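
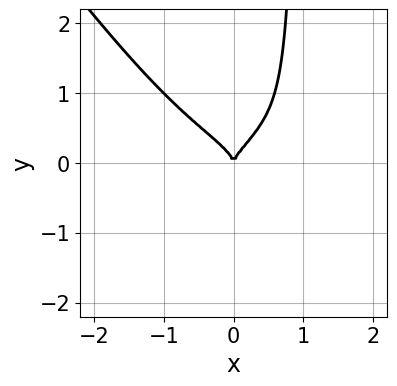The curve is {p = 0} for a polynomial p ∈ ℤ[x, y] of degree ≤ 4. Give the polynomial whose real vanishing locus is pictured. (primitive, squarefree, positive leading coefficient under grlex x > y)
x^3*y - 2*x^2*y^2 - 2*x*y^3 + 2*y^3 - x^2

First, deg p = 4. A generic line meets the curve in up to 4 points.
Then, checking where it meets the axes: it crosses the y-axis at the gridline y = 0; it crosses the x-axis at the gridline x = 0.
Finally, these observations pin down the coefficients.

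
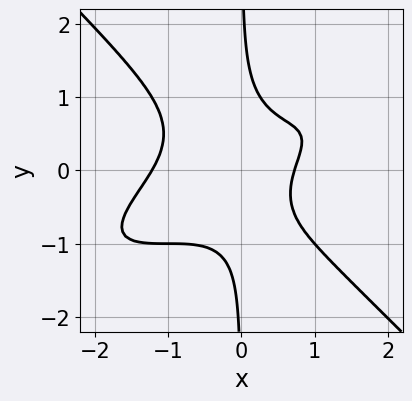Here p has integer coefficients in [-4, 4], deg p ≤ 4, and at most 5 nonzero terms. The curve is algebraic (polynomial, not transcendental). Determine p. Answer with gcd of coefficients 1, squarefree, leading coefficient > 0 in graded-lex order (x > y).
x^4 - 2*x^3*y + 3*x*y^3 + x - 1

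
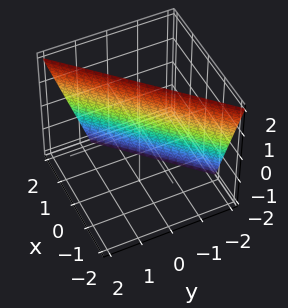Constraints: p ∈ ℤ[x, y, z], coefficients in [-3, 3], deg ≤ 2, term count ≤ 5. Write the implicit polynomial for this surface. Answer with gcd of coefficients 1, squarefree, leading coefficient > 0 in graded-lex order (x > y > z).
First, degree: the surface is flat (a plane), so deg p = 1.
Next, reading off the gridlines: it meets the z-axis at z = 2 (among the integer gridlines).
Finally, solving for integer coefficients yields p as stated.

3*x - 3*y + z - 2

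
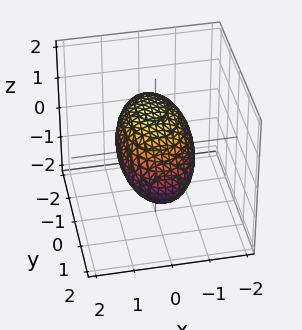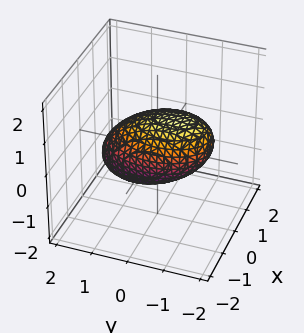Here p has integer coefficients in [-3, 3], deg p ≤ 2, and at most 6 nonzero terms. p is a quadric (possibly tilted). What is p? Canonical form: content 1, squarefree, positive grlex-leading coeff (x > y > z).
First, degree: the shape is more complex than any degree-1 surface, so deg p = 2.
Then, observable constraints: the x-axis gridline crossings are at x ∈ {-1, 1}; the z-axis gridline crossings are at z ∈ {-1, 1}.
Finally, solving for integer coefficients yields p as stated.

2*x^2 + y^2 + y*z + 2*z^2 - 2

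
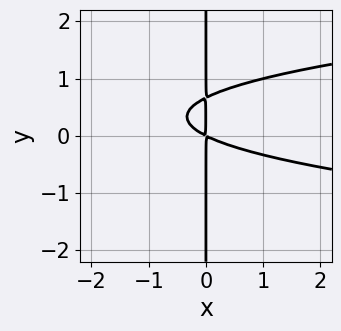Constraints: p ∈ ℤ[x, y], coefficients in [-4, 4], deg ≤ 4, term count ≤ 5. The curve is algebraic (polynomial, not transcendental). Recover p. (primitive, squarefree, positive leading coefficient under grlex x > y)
First, deg p = 3. The shape is more complex than any degree-2 curve.
Next, reading off the gridlines: every point of the y-axis in the box is on the curve.
Finally, the integer polynomial consistent with all of this is the stated p.

3*x*y^2 - x^2 - 2*x*y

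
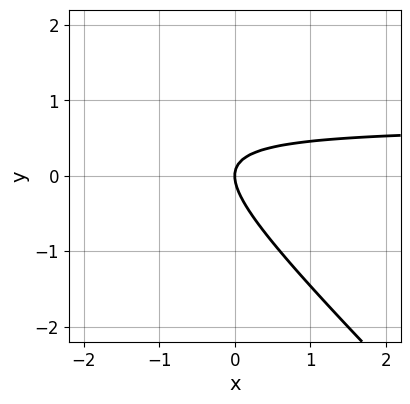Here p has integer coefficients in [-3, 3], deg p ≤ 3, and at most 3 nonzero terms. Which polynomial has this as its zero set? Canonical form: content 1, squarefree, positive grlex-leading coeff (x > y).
3*x*y + 3*y^2 - 2*x

The degree is 2 — the shape is more complex than any degree-1 curve.
Against the integer gridlines: one x-axis crossing is at x = 0; it crosses the y-axis at the gridline y = 0.
Together with the visible shape, these determine p as stated.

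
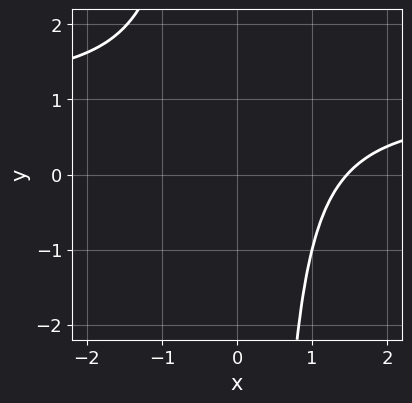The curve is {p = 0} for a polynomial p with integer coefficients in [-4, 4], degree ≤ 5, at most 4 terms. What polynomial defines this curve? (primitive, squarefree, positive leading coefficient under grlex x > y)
(a) The degree is 4 — no degree-3 curve has this shape.
(b) Reading off the gridlines: it misses every integer gridline on the y-axis.
(c) These observations pin down the coefficients.

x^3*y - x^3 + x^2 + 1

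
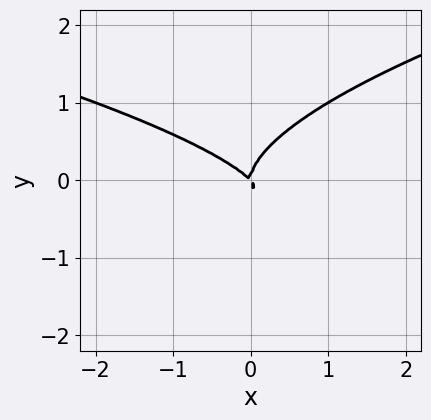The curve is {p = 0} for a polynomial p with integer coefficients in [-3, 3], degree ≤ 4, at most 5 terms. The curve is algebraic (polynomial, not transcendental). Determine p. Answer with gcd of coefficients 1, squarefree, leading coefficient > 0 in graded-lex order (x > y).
2*y^3 - x^2 - x*y

(a) Degree: the shape is more complex than any degree-2 curve, so deg p = 3.
(b) From the axis intercepts and sections: it meets the x-axis at x = 0 (among the integer gridlines); it meets the y-axis at y = 0 (among the integer gridlines).
(c) Fitting integer coefficients to these (and the overall shape) gives p.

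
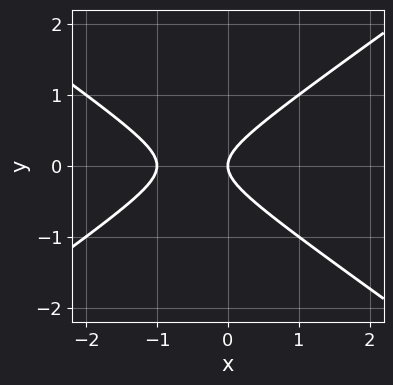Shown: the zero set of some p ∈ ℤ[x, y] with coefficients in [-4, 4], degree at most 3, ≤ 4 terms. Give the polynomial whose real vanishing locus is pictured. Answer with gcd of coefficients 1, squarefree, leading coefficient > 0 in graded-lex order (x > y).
x^2 - 2*y^2 + x

Degree: a generic line meets the curve in up to 2 points, so deg p = 2.
Symmetries: the y ↦ −y reflection is a symmetry, so y appears only in even powers.
Against the integer gridlines: among the integer gridlines, it crosses the x-axis at x ∈ {-1, 0}; one y-axis crossing is at y = 0.
Fitting integer coefficients to these (and the overall shape) gives p.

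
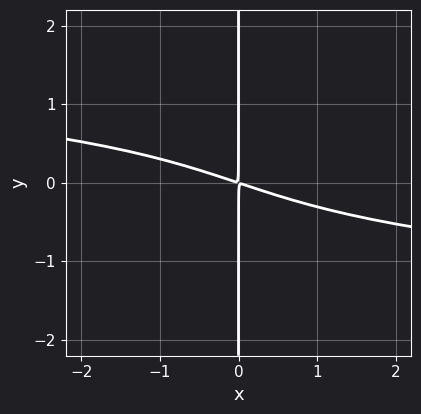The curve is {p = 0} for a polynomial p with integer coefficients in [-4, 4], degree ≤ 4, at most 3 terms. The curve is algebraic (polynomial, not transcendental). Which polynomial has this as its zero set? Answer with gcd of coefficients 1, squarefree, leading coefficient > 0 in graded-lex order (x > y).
3*x*y^3 + x^2 + 3*x*y

First, deg p = 4. A generic line meets the curve in up to 4 points.
Then, observable constraints: the visible y-axis segment lies entirely on the curve.
Finally, matching integer coefficients to the picture gives p.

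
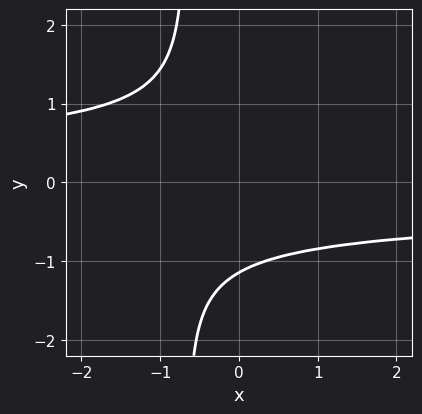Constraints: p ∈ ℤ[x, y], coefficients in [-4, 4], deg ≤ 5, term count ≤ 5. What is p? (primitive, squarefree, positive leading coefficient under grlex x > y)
(a) deg p = 4. A generic line meets the curve in up to 4 points.
(b) Reading off the gridlines: it misses every integer gridline on the x-axis.
(c) Assembling these constraints gives the stated polynomial.

3*x*y^3 + 2*y^3 + 3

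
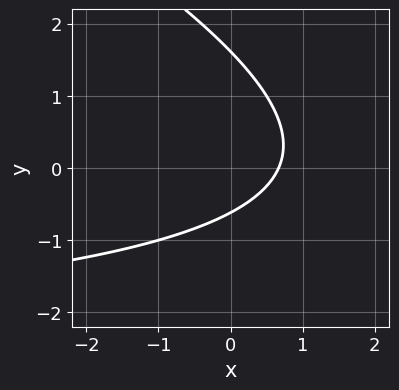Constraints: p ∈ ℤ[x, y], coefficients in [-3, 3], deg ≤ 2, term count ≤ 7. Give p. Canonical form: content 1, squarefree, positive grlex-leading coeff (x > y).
x*y + 2*y^2 + 3*x - 2*y - 2

deg p = 2.
Putting this together gives p.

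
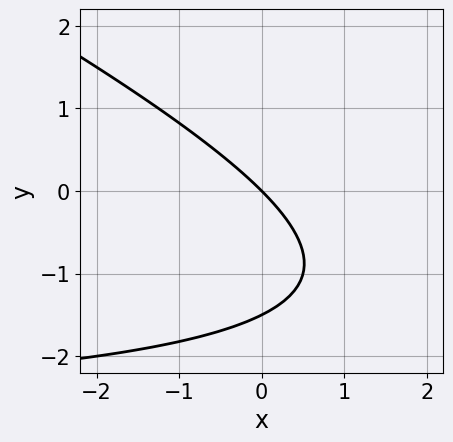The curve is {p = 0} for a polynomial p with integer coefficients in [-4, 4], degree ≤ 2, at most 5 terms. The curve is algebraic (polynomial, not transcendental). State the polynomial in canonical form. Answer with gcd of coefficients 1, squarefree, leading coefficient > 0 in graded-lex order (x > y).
First, degree: no degree-1 curve has this shape, so deg p = 2.
Next, reading off the gridlines: it meets the y-axis at y = 0 (among the integer gridlines); it crosses the x-axis at the gridline x = 0.
Finally, solving for integer coefficients yields p as stated.

x*y + 2*y^2 + 3*x + 3*y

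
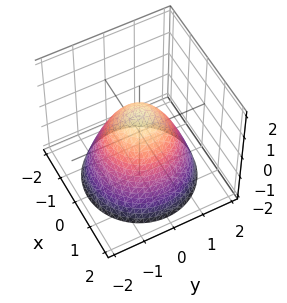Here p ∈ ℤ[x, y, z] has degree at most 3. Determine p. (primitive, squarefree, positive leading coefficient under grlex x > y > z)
(a) deg p = 2.
(b) By symmetry, the z-axis is an axis of rotation, so x and y enter only as x² + y².
(c) From the visible intercepts: the y-axis gridline crossings are at y ∈ {-1, 1}; it crosses the z-axis at the gridline z = 1.
(d) Putting this together gives p.

x^2 + y^2 + z - 1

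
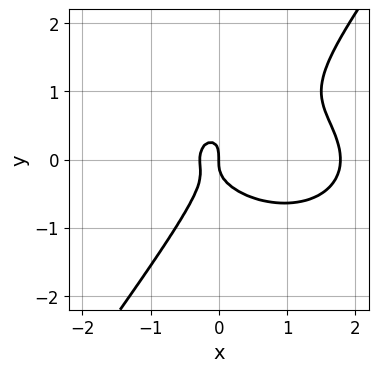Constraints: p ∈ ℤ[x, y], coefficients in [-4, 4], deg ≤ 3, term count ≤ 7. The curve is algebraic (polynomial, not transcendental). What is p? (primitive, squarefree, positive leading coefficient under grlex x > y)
(a) deg p = 3. The shape is more complex than any degree-2 curve.
(b) Checking where it meets the axes: one x-axis crossing is at x = 0; it meets the y-axis at y = 0 (among the integer gridlines).
(c) Putting this together gives p.

2*x^3 + 3*x*y^2 - 3*y^3 - 3*x^2 - x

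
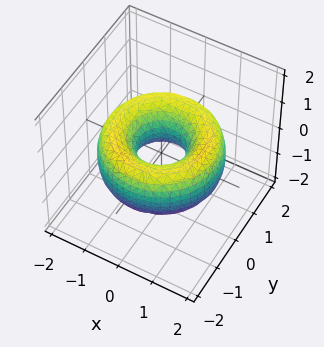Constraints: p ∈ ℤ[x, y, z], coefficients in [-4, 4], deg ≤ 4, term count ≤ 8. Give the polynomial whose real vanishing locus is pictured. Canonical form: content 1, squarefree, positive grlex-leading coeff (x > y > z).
(a) Degree: the shape is more complex than any degree-3 surface, so deg p = 4.
(b) Symmetries: the z-axis is an axis of rotation, so x and y enter only as x² + y².
(c) Against the integer gridlines: it misses every integer gridline on the z-axis; a circular section at z = 0 has radius between 0 and 1.
(d) Matching integer coefficients to the picture gives p.

x^4 + 2*x^2*y^2 + y^4 - 3*x^2 - 3*y^2 + 2*z^2 + 1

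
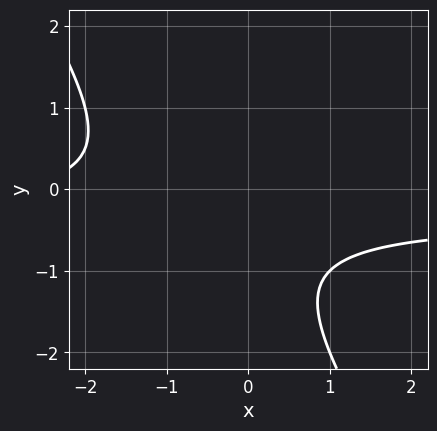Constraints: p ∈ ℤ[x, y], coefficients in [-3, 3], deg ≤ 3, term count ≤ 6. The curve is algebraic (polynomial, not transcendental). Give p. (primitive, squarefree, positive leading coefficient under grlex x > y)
3*x*y + 2*y^2 + x + 3*y + 3

First, degree: no degree-1 curve has this shape, so deg p = 2.
Then, from the axis intercepts and sections: the curve avoids every integer y-axis point in the box; the curve avoids every integer x-axis point in the box.
Finally, assembling these constraints gives the stated polynomial.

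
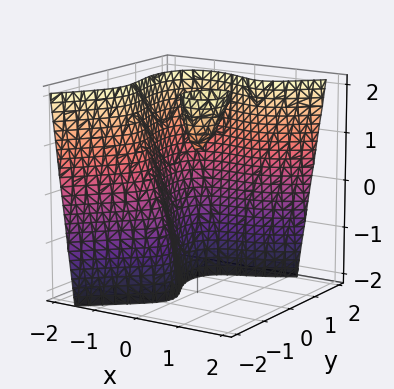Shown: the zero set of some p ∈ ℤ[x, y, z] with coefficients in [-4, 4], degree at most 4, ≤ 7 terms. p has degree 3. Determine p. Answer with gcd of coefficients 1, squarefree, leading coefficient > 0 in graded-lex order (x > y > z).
3*x^3 - 2*y^3 - 2*x*z + 3*y + 2

1. The picture has 2 separate pieces. They look like related sheets of one shape, so recover p as a whole.
2. The degree is 3 — the shape is more complex than any degree-2 surface.
3. Observable constraints: the surface avoids every integer z-axis point in the box.
4. Solving for integer coefficients yields p as stated.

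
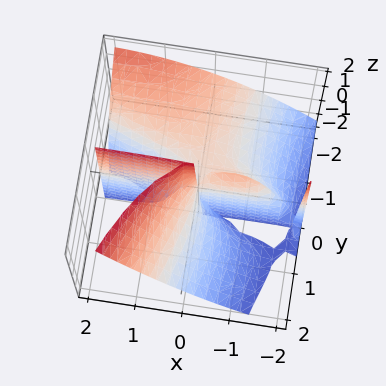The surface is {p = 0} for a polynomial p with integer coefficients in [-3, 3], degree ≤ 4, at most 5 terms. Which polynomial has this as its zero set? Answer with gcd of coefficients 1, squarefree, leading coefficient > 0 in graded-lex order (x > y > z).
1. deg p = 3. No degree-2 surface has this shape.
2. Reading off the gridlines: one y-axis crossing is at y = 0; the visible x-axis segment lies entirely on the surface; the visible z-axis segment lies entirely on the surface.
3. Putting this together gives p.

x^2*y + 3*x*y^2 - y^3 - 3*y^2*z + 2*x*y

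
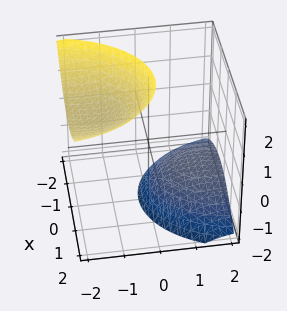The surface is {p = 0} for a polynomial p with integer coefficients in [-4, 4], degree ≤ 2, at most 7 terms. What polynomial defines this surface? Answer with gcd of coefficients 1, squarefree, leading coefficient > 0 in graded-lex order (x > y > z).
1. There are 2 components. Treating them together as one polynomial.
2. The degree is 2 — the shape is more complex than any degree-1 surface.
3. Checking where it meets the axes: the surface avoids every integer y-axis point in the box; the surface avoids every integer x-axis point in the box.
4. Together with the visible shape, these determine p as stated.

2*x^2 + y^2 + 3*y*z - z^2 + 3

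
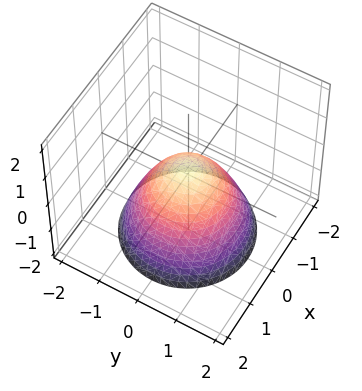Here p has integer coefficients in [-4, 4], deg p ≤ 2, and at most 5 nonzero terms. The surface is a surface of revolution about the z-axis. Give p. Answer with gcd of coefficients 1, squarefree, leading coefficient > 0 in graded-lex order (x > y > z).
1. Degree: no degree-1 surface has this shape, so deg p = 2.
2. Symmetries: every cross-section ⟂ z is a circle, so x, y appear only via x² + y².
3. From the visible intercepts: a circular section at z = 0 has radius between 0 and 1.
4. The integer polynomial consistent with all of this is the stated p.

3*x^2 + 3*y^2 + 3*z - 1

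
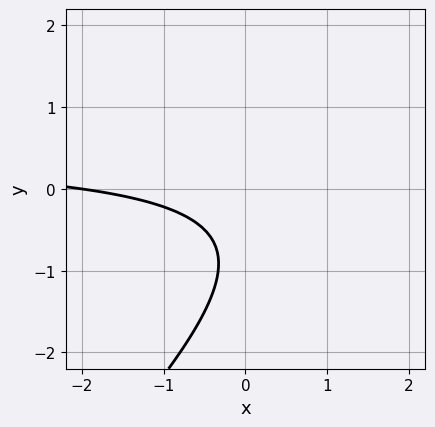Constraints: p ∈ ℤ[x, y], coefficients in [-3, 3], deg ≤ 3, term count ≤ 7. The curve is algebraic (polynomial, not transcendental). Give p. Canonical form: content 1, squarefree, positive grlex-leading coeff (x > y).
2*x*y - 2*y^2 - x - 3*y - 2

The degree is 2 — no degree-1 curve has this shape.
Checking where it meets the axes: it crosses the x-axis at the gridline x = -2; it misses every integer gridline on the y-axis.
Putting this together gives p.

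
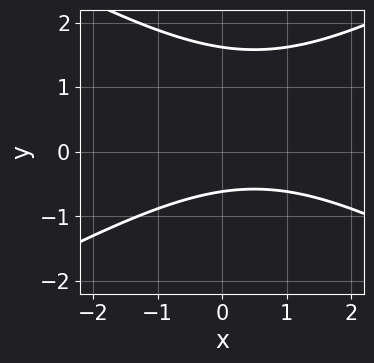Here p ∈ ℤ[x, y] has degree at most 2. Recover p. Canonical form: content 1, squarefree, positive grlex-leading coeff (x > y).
x^2 - 3*y^2 - x + 3*y + 3

1. The degree is 2 — a generic line meets the curve in up to 2 points.
2. Against the integer gridlines: no x-intercept at any integer in the box.
3. The integer polynomial consistent with all of this is the stated p.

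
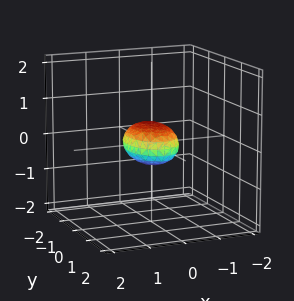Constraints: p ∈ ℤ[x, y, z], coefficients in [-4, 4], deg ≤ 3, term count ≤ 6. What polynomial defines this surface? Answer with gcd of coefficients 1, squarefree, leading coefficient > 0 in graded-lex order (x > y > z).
2*x^2 + y^2 + 3*z^2 - 1

Degree: a closed, bounded, convex surface; a quadric, so deg p = 2.
Symmetries: it's symmetric under z → −z, forcing even powers of z; it's symmetric under y → −y, forcing even powers of y; the x ↦ −x reflection is a symmetry, so x appears only in even powers.
Reading off the gridlines: the y-axis gridline crossings are at y ∈ {-1, 1}.
Together with the visible shape, these determine p as stated.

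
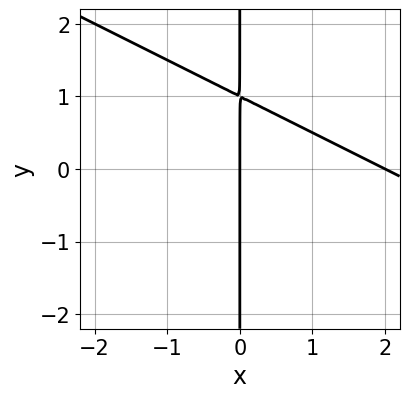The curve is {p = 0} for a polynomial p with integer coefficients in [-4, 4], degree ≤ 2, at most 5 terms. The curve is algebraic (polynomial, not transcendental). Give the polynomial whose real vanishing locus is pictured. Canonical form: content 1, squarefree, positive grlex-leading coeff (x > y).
x^2 + 2*x*y - 2*x

The degree is 2 — the shape is more complex than any degree-1 curve.
Observable constraints: the x-axis gridline crossings are at x ∈ {0, 2}; every point of the y-axis in the box is on the curve.
Fitting integer coefficients to these (and the overall shape) gives p.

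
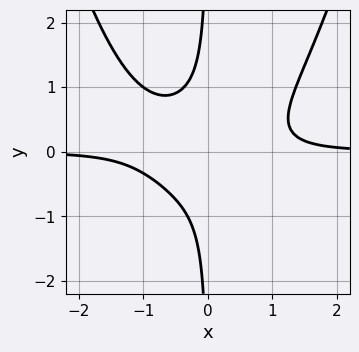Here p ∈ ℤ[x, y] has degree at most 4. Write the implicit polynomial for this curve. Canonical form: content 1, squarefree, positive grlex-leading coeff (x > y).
1. The degree is 4 — a generic line meets the curve in up to 4 points.
2. Reading off the gridlines: it misses every integer gridline on the y-axis; no x-intercept at any integer in the box.
3. Assembling these constraints gives the stated polynomial.

2*x^3*y - 3*x*y^2 - 1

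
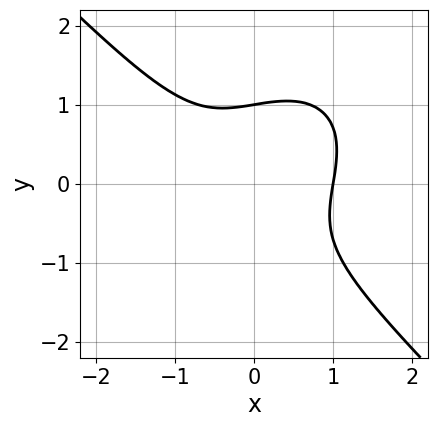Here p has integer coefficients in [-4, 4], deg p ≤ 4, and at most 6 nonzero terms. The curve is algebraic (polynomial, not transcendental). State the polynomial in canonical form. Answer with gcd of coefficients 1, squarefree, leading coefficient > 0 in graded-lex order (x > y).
First, deg p = 3.
Then, from the visible intercepts: it meets the y-axis at y = 1 (among the integer gridlines); it crosses the x-axis at the gridline x = 1.
Finally, solving for integer coefficients yields p as stated.

2*x^3 + 2*y^3 - x*y - 2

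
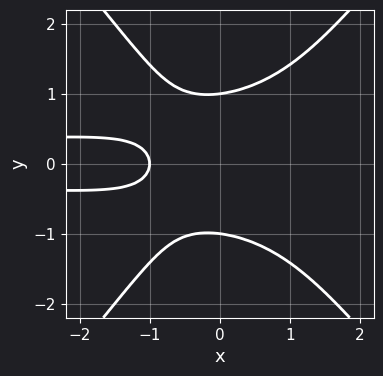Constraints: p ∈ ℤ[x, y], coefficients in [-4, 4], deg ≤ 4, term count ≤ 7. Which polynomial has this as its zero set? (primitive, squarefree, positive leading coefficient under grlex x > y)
3*x^2*y^2 - 2*y^4 - x*y^2 + 2*x + 2

(a) The degree is 4 — the shape is more complex than any degree-3 curve.
(b) Symmetries: the y ↦ −y reflection is a symmetry, so y appears only in even powers.
(c) Reading off the gridlines: one x-axis crossing is at x = -1; among the integer gridlines, it crosses the y-axis at y ∈ {-1, 1}.
(d) Putting this together gives p.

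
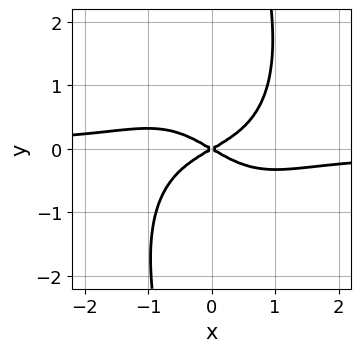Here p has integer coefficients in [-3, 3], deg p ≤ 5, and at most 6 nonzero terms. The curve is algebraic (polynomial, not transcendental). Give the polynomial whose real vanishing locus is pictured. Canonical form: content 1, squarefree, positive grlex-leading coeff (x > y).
2*x^3*y + x*y^3 + x^2 - 3*y^2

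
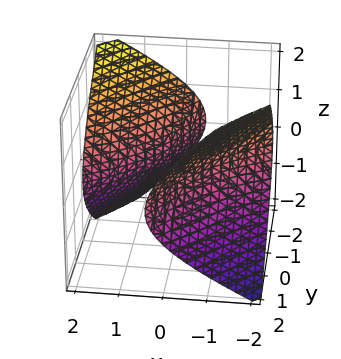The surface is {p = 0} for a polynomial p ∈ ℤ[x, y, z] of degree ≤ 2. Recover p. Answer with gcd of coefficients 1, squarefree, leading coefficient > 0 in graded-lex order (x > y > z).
x^2 - 3*x*y - x*z + y^2 - 3*z^2 - 2

First, I count 2 distinct pieces. Treating them together as one polynomial.
Next, degree: the shape is more complex than any degree-1 surface, so deg p = 2.
Then, against the integer gridlines: no z-intercept at any integer in the box.
Finally, solving for integer coefficients yields p as stated.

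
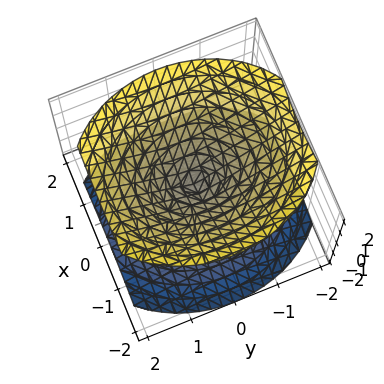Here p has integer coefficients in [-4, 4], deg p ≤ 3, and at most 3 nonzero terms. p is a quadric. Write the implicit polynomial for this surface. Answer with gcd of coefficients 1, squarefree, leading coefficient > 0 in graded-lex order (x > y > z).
(a) I count 2 distinct pieces.
(b) Degree: a double cone through the origin; a quadric, so deg p = 2.
(c) Symmetries: it's symmetric under x → −x, forcing even powers of x; the y ↦ −y reflection is a symmetry, so y appears only in even powers; the z ↦ −z reflection is a symmetry, so z appears only in even powers.
(d) Observable constraints: it crosses the x-axis at the gridline x = 0; it meets the y-axis at y = 0 (among the integer gridlines); it crosses the z-axis at the gridline z = 0.
(e) The integer polynomial consistent with all of this is the stated p.

3*x^2 + 2*y^2 - 3*z^2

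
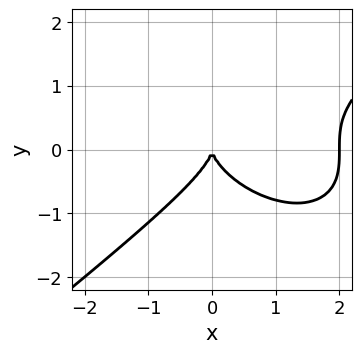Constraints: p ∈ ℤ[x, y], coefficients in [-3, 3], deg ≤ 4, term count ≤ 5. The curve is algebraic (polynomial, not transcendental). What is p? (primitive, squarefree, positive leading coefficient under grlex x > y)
Degree: a generic line meets the curve in up to 3 points, so deg p = 3.
Observable constraints: one y-axis crossing is at y = 0; the x-axis gridline crossings are at x ∈ {0, 2}.
Assembling these constraints gives the stated polynomial.

x^3 - 2*y^3 - 2*x^2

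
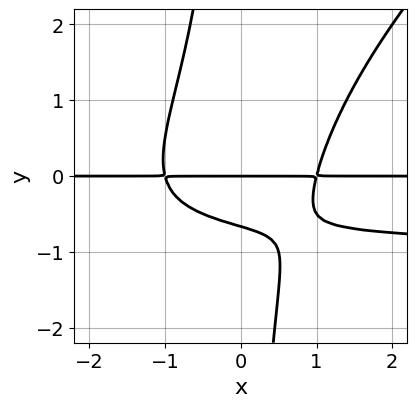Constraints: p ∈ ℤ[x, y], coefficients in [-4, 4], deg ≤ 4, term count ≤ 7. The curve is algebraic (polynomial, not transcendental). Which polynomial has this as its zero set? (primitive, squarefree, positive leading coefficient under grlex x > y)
The degree is 4 — the shape is more complex than any degree-3 curve.
Reading off the gridlines: it crosses the y-axis at the gridline y = 0; the visible x-axis segment lies entirely on the curve.
Solving for integer coefficients yields p as stated.

2*x^2*y^2 - 2*x*y^3 + 2*x^2*y - 3*y^2 - 2*y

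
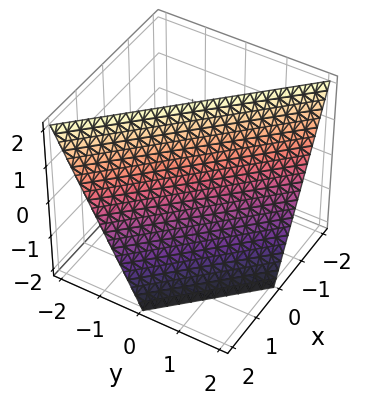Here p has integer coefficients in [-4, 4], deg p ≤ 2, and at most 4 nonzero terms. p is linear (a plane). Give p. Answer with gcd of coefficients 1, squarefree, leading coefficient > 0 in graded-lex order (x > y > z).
2*x + 2*y + z - 2

(a) deg p = 1.
(b) From the visible intercepts: it crosses the z-axis at the gridline z = 2; one x-axis crossing is at x = 1; it meets the y-axis at y = 1 (among the integer gridlines).
(c) Together with the visible shape, these determine p as stated.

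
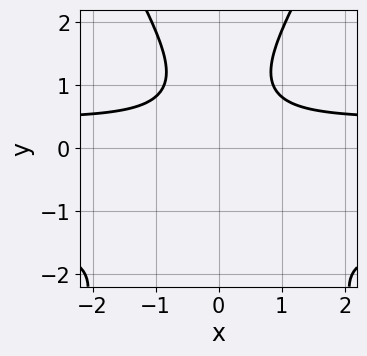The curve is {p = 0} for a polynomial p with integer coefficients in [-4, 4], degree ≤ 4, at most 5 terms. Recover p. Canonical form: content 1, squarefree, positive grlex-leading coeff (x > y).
First, degree: a generic line meets the curve in up to 4 points, so deg p = 4.
Then, symmetries: the x ↦ −x reflection is a symmetry, so x appears only in even powers.
Then, from the visible intercepts: no y-intercept at any integer in the box; no x-intercept at any integer in the box.
Finally, matching integer coefficients to the picture gives p.

3*x^2*y^2 - y^4 + 3*x^2*y - 2*x^2 - 2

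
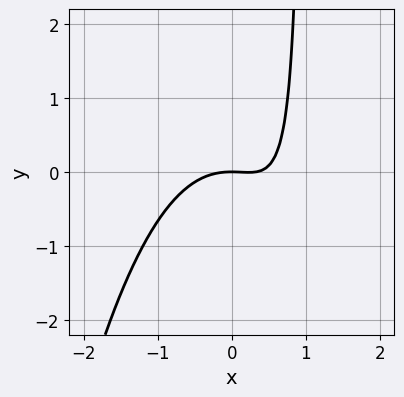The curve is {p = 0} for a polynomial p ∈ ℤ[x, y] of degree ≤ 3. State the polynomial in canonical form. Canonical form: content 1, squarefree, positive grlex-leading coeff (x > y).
1. deg p = 3. The shape is more complex than any degree-2 curve.
2. Reading off the gridlines: it crosses the x-axis at the gridline x = 0; it meets the y-axis at y = 0 (among the integer gridlines).
3. Solving for integer coefficients yields p as stated.

3*x^3 - x^2 + 3*x*y - 3*y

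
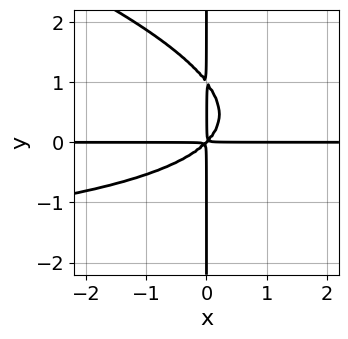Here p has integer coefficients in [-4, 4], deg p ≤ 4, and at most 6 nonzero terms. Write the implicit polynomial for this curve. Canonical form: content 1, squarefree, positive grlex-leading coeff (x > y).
1. deg p = 4.
2. From the axis intercepts and sections: every point of the y-axis in the box is on the curve; every point of the x-axis in the box is on the curve.
3. Matching integer coefficients to the picture gives p.

x^2*y^2 + 3*x*y^3 + 3*x^2*y - 3*x*y^2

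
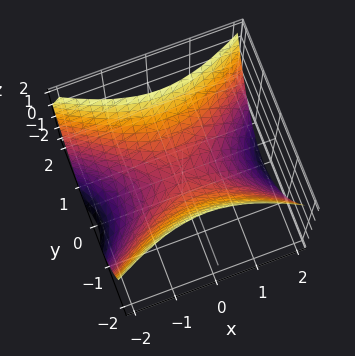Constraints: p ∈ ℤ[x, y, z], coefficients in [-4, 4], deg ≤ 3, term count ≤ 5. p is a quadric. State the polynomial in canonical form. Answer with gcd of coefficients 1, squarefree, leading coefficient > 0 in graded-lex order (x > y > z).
x^2 - 2*y^2 + 2*z

The degree is 2 — a saddle surface; a quadric.
Symmetries: mirror symmetry x ↦ −x ⇒ only even powers of x; mirror symmetry y ↦ −y ⇒ only even powers of y.
From the visible intercepts: one x-axis crossing is at x = 0; one z-axis crossing is at z = 0; one y-axis crossing is at y = 0.
Fitting integer coefficients to these (and the overall shape) gives p.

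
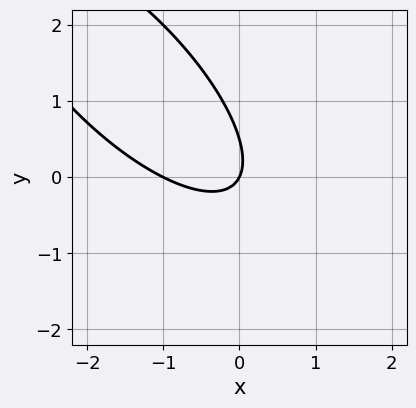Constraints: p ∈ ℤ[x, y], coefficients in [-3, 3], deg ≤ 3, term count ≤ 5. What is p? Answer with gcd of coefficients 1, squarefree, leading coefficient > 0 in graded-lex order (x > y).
Degree: no degree-1 curve has this shape, so deg p = 2.
From the visible intercepts: the x-axis gridline crossings are at x ∈ {-1, 0}; it crosses the y-axis at the gridline y = 0.
Solving for integer coefficients yields p as stated.

2*x^2 + 3*x*y + 2*y^2 + 2*x - y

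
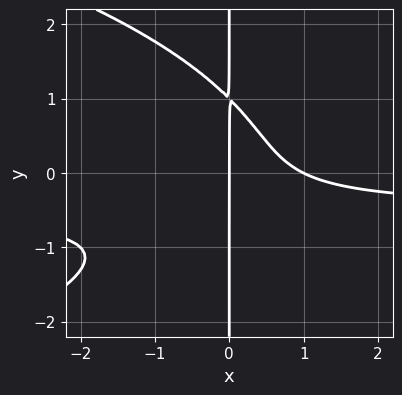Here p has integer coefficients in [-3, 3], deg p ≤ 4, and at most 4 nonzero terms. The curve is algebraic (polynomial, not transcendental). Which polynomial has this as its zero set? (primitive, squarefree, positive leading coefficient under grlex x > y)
deg p = 4. A generic line meets the curve in up to 4 points.
Checking where it meets the axes: among the integer gridlines, it crosses the x-axis at x ∈ {0, 1}; the visible y-axis segment lies entirely on the curve.
Fitting integer coefficients to these (and the overall shape) gives p.

x*y^3 + 2*x^2*y + x^2 - x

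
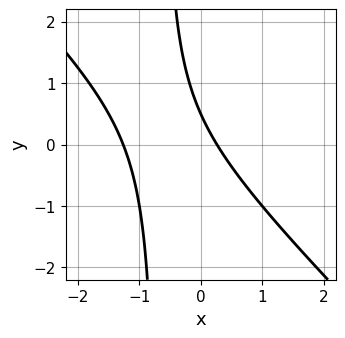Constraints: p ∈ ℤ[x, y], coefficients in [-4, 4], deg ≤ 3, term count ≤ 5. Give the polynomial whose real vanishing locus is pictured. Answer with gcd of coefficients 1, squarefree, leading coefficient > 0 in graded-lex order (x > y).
3*x^2 + 3*x*y + 3*x + 2*y - 1

1. The degree is 2 — the shape is more complex than any degree-1 curve.
2. Matching integer coefficients to the picture gives p.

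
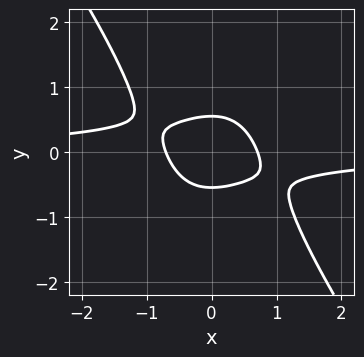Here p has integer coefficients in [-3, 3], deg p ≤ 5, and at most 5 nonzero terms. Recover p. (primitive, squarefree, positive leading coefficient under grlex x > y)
First, deg p = 4.
Finally, the integer polynomial consistent with all of this is the stated p.

3*x^3*y + y^4 + 2*x^2 + 3*y^2 - 1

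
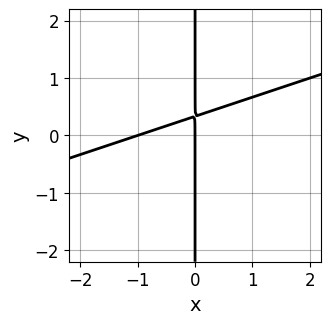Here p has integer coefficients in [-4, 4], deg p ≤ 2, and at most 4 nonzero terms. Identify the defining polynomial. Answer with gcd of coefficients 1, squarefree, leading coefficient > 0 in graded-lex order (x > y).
x^2 - 3*x*y + x

deg p = 2.
Reading off the gridlines: the visible y-axis segment lies entirely on the curve; the x-axis gridline crossings are at x ∈ {-1, 0}.
Assembling these constraints gives the stated polynomial.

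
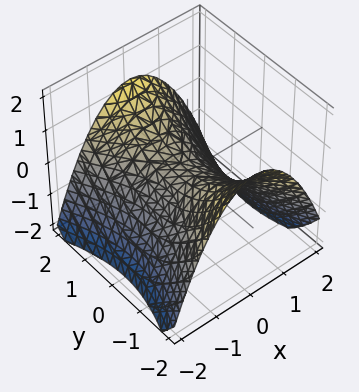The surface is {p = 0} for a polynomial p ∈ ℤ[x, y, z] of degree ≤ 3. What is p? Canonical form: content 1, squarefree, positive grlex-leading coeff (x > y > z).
The degree is 2 — a saddle surface; a quadric.
Symmetries: mirror symmetry y ↦ −y ⇒ only even powers of y; the x ↦ −x reflection is a symmetry, so x appears only in even powers.
Observable constraints: one x-axis crossing is at x = 0; it meets the y-axis at y = 0 (among the integer gridlines); it meets the z-axis at z = 0 (among the integer gridlines).
Matching integer coefficients to the picture gives p.

2*x^2 - y^2 + 3*z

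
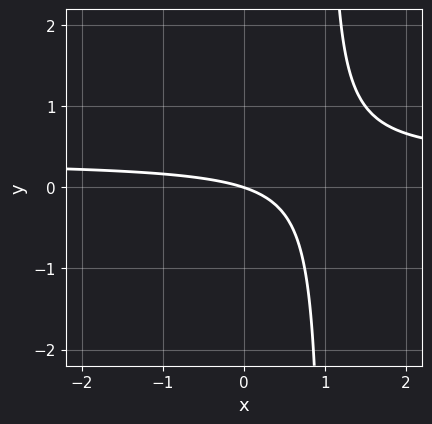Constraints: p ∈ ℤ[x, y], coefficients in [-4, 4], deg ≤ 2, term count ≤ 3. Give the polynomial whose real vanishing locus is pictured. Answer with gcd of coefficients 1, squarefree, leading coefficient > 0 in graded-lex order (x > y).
(a) deg p = 2. No degree-1 curve has this shape.
(b) Reading off the gridlines: it meets the y-axis at y = 0 (among the integer gridlines); it crosses the x-axis at the gridline x = 0.
(c) Fitting integer coefficients to these (and the overall shape) gives p.

3*x*y - x - 3*y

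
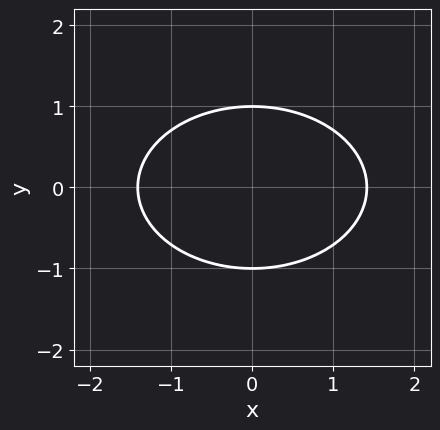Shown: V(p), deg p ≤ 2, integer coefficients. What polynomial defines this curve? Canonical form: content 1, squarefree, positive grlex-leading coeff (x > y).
x^2 + 2*y^2 - 2

First, deg p = 2. No degree-1 curve has this shape.
Next, symmetries: mirror symmetry x ↦ −x ⇒ only even powers of x; mirror symmetry y ↦ −y ⇒ only even powers of y.
Then, from the visible intercepts: the y-axis gridline crossings are at y ∈ {-1, 1}.
Finally, fitting integer coefficients to these (and the overall shape) gives p.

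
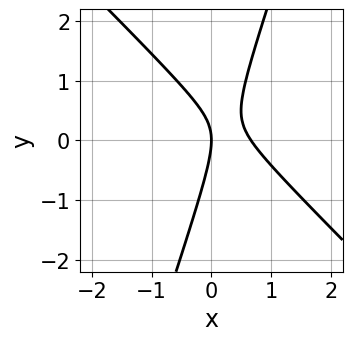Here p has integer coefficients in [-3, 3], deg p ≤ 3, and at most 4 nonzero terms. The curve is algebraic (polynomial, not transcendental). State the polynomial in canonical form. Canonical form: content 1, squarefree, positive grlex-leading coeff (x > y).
3*x^2 + 2*x*y - y^2 - 2*x

The degree is 2 — no degree-1 curve has this shape.
From the axis intercepts and sections: it meets the x-axis at x = 0 (among the integer gridlines); it meets the y-axis at y = 0 (among the integer gridlines).
Putting this together gives p.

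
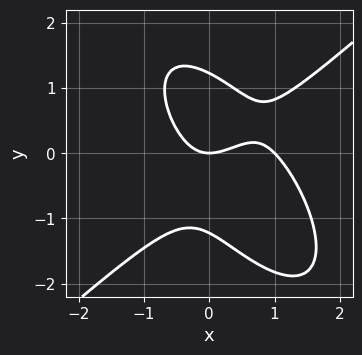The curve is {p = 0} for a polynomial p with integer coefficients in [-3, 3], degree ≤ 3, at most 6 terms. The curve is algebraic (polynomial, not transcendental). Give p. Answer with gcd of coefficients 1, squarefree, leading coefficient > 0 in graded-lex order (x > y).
Degree: the shape is more complex than any degree-2 curve, so deg p = 3.
Against the integer gridlines: among the integer gridlines, it crosses the x-axis at x ∈ {0, 1}; one y-axis crossing is at y = 0.
Together with the visible shape, these determine p as stated.

3*x^3 - 2*x*y^2 - 2*y^3 - 3*x^2 + 3*y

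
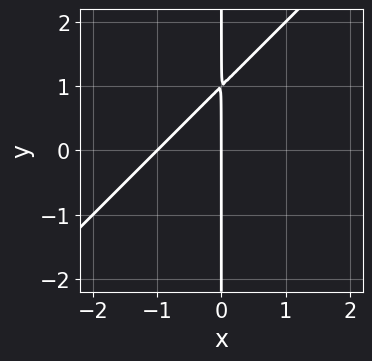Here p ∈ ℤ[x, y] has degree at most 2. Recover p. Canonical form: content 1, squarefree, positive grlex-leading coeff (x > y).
(a) Degree: no degree-1 curve has this shape, so deg p = 2.
(b) From the visible intercepts: among the integer gridlines, it crosses the x-axis at x ∈ {-1, 0}; the visible y-axis segment lies entirely on the curve.
(c) Fitting integer coefficients to these (and the overall shape) gives p.

x^2 - x*y + x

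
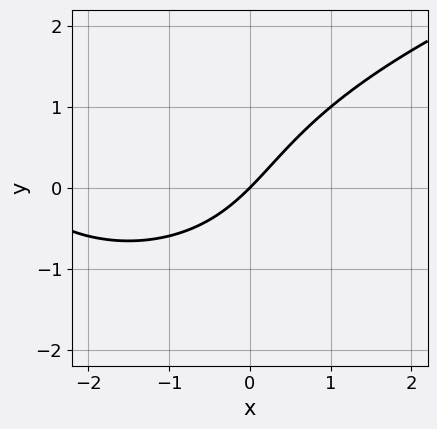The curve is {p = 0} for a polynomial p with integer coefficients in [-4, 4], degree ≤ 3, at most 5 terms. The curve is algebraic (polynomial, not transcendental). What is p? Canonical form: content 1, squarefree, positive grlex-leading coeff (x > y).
y^3 - x^2 - 3*x + 3*y

First, deg p = 3. A generic line meets the curve in up to 3 points.
Next, reading off the gridlines: one y-axis crossing is at y = 0; it crosses the x-axis at the gridline x = 0.
Finally, together with the visible shape, these determine p as stated.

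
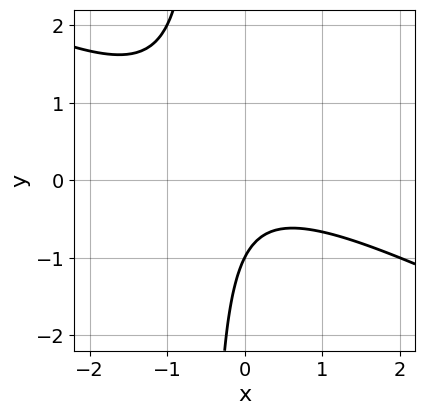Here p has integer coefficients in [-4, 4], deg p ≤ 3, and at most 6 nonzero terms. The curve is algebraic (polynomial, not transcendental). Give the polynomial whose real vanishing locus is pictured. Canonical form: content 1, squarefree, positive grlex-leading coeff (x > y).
x^2 + 2*x*y + y + 1

First, the degree is 2 — no degree-1 curve has this shape.
Next, from the visible intercepts: it meets the y-axis at y = -1 (among the integer gridlines); it misses every integer gridline on the x-axis.
Finally, together with the visible shape, these determine p as stated.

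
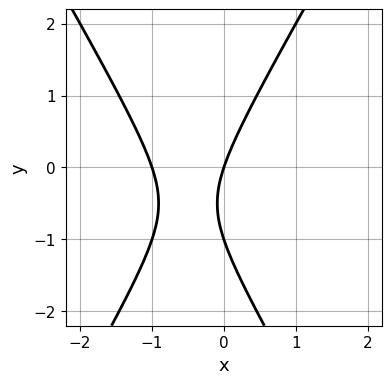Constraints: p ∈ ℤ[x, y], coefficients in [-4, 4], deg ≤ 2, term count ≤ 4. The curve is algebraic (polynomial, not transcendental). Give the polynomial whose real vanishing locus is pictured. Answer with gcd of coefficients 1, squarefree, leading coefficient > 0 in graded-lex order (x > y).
3*x^2 - y^2 + 3*x - y

First, degree: no degree-1 curve has this shape, so deg p = 2.
Then, observable constraints: the y-axis gridline crossings are at y ∈ {-1, 0}; the x-axis gridline crossings are at x ∈ {-1, 0}.
Finally, putting this together gives p.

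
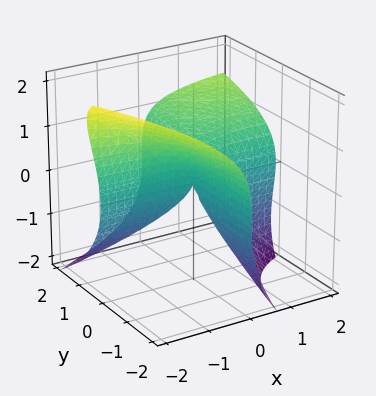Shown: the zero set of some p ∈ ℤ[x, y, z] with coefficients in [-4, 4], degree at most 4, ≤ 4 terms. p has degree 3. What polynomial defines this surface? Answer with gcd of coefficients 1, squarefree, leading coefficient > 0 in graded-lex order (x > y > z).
x*y*z + x*z^2 + z^3 - 3*x*y

(a) The degree is 3 — the shape is more complex than any degree-2 surface.
(b) Reading off the gridlines: the visible y-axis segment lies entirely on the surface; the visible x-axis segment lies entirely on the surface; it meets the z-axis at z = 0 (among the integer gridlines).
(c) These observations pin down the coefficients.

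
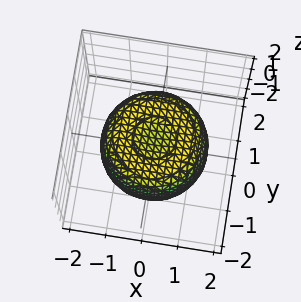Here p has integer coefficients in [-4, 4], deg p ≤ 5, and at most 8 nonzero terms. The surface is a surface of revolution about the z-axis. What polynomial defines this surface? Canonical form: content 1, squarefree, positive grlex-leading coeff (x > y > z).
2*x^4 + 4*x^2*y^2 + 2*y^4 - 3*x^2 - 3*y^2 + 3*z^2 - 2

(a) Degree: the shape is more complex than any degree-3 surface, so deg p = 4.
(b) Symmetries: rotational symmetry about the z-axis ⇒ p depends on x, y only through x² + y².
(c) From the axis intercepts and sections: a circular section at z = -1 has radius between 0 and 1.
(d) These observations pin down the coefficients.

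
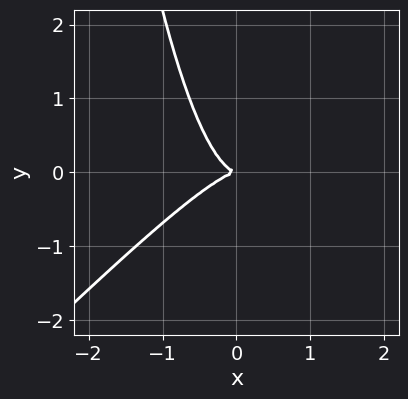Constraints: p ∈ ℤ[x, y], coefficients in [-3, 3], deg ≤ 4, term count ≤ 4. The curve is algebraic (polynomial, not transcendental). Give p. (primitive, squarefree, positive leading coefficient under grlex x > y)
3*x^3 - 3*x^2*y + 2*y^2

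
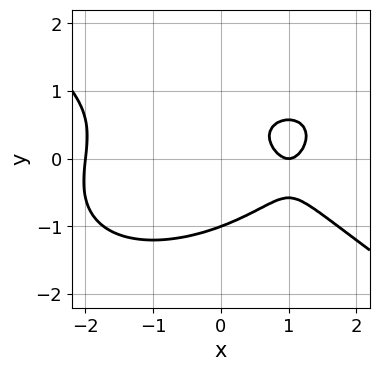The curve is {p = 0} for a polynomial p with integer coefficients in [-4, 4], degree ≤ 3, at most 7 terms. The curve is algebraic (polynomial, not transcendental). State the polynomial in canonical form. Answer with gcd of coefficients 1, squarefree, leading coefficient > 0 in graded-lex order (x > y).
1. Degree: no degree-2 curve has this shape, so deg p = 3.
2. Against the integer gridlines: it crosses the y-axis at the gridline y = -1; among the integer gridlines, it crosses the x-axis at x ∈ {-2, 1}.
3. The integer polynomial consistent with all of this is the stated p.

x^3 + 3*y^3 - 3*x - y + 2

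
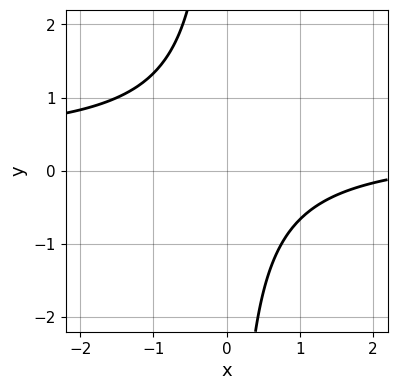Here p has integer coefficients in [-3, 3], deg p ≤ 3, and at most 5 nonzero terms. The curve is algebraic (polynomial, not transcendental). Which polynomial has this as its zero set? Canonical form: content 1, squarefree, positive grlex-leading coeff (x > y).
1. Degree: the shape is more complex than any degree-1 curve, so deg p = 2.
2. From the visible intercepts: no x-intercept at any integer in the box; the curve avoids every integer y-axis point in the box.
3. Together with the visible shape, these determine p as stated.

3*x*y - x + 3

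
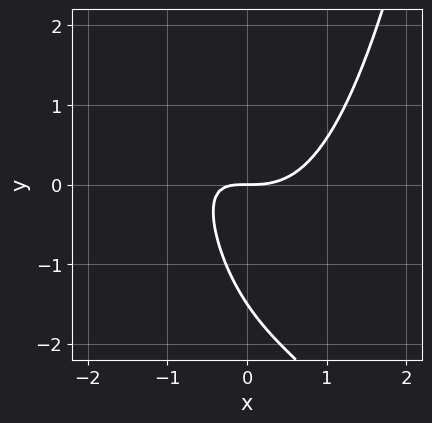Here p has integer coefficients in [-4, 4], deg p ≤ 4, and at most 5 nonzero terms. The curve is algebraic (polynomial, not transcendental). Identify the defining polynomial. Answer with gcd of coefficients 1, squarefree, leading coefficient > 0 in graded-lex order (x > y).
3*x^3 + 2*x^2*y - 3*x*y - 2*y^2 - 3*y

(a) deg p = 3.
(b) Against the integer gridlines: it meets the y-axis at y = 0 (among the integer gridlines); it crosses the x-axis at the gridline x = 0.
(c) The integer polynomial consistent with all of this is the stated p.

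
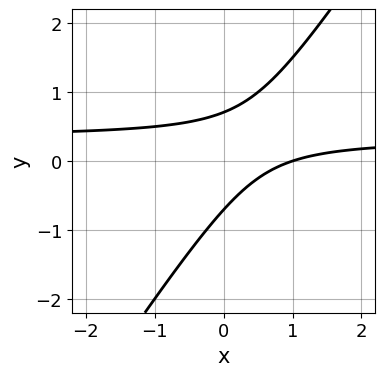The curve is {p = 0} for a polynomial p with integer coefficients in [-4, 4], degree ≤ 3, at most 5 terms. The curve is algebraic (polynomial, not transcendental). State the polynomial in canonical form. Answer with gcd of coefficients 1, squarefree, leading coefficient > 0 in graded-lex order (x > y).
3*x*y - 2*y^2 - x + 1

The degree is 2 — the shape is more complex than any degree-1 curve.
From the axis intercepts and sections: one x-axis crossing is at x = 1.
These observations pin down the coefficients.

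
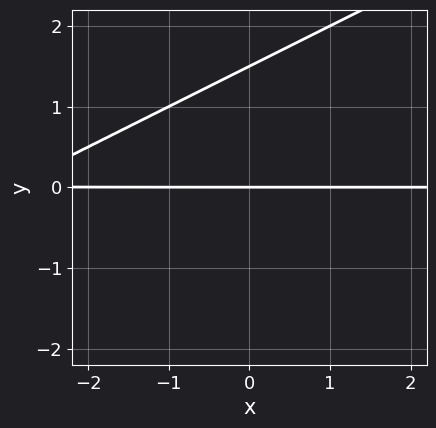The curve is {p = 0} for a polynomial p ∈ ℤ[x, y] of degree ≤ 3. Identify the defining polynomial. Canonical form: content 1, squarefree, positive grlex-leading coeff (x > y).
(a) deg p = 2. The shape is more complex than any degree-1 curve.
(b) Reading off the gridlines: every point of the x-axis in the box is on the curve; it crosses the y-axis at the gridline y = 0.
(c) These observations pin down the coefficients.

x*y - 2*y^2 + 3*y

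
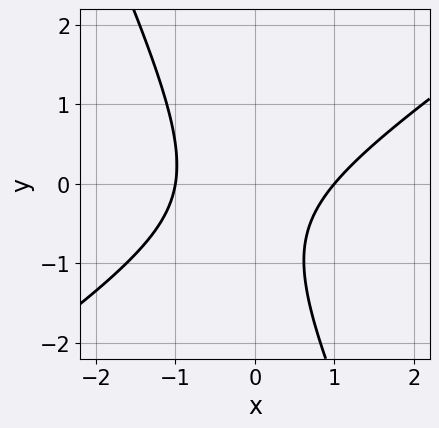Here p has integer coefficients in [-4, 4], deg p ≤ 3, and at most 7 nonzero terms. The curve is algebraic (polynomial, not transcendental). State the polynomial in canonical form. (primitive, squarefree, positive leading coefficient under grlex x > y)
3*x^2 - 3*x*y - 2*y^2 - 2*y - 3

The degree is 2 — no degree-1 curve has this shape.
Checking where it meets the axes: the curve avoids every integer y-axis point in the box; among the integer gridlines, it crosses the x-axis at x ∈ {-1, 1}.
Fitting integer coefficients to these (and the overall shape) gives p.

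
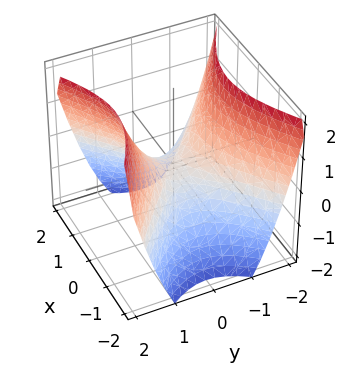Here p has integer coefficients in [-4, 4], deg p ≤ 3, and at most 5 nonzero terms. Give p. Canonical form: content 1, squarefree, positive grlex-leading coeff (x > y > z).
Degree: a saddle surface; a quadric, so deg p = 2.
Symmetries: mirror symmetry x ↦ −x ⇒ only even powers of x; it's symmetric under y → −y, forcing even powers of y.
Reading off the gridlines: it meets the x-axis at x = 0 (among the integer gridlines); it crosses the z-axis at the gridline z = 0; it crosses the y-axis at the gridline y = 0.
The integer polynomial consistent with all of this is the stated p.

2*x^2 - 3*y^2 + 3*z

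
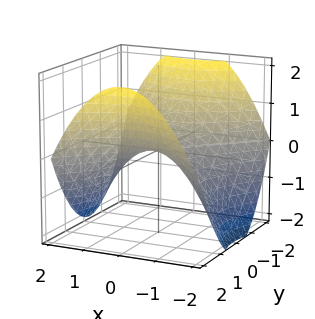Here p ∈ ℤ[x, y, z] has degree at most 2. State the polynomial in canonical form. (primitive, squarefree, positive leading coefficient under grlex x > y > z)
(a) Degree: a hyperbolic paraboloid; a quadric, so deg p = 2.
(b) Symmetries: it's symmetric under y → −y, forcing even powers of y; mirror symmetry x ↦ −x ⇒ only even powers of x.
(c) Against the integer gridlines: it crosses the y-axis at the gridline y = 0; it meets the z-axis at z = 0 (among the integer gridlines); it meets the x-axis at x = 0 (among the integer gridlines).
(d) These observations pin down the coefficients.

x^2 - y^2 + 2*z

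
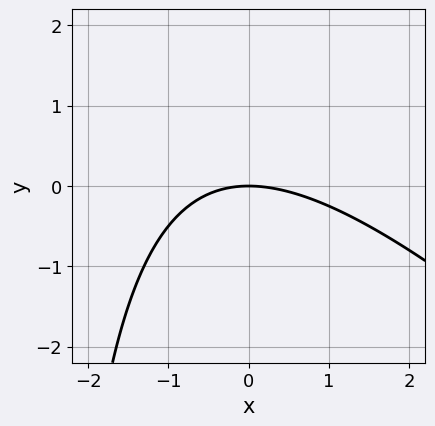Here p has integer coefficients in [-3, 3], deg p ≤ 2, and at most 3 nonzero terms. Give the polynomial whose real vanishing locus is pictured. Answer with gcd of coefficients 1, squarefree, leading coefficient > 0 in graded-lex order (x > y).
The degree is 2 — a generic line meets the curve in up to 2 points.
Against the integer gridlines: one x-axis crossing is at x = 0; it crosses the y-axis at the gridline y = 0.
Together with the visible shape, these determine p as stated.

x^2 + x*y + 3*y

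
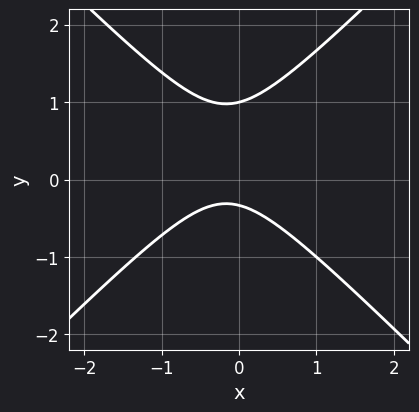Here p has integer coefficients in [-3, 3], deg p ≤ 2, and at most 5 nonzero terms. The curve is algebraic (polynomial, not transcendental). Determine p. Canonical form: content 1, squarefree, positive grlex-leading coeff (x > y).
3*x^2 - 3*y^2 + x + 2*y + 1

1. deg p = 2. No degree-1 curve has this shape.
2. Reading off the gridlines: it meets the y-axis at y = 1 (among the integer gridlines); it misses every integer gridline on the x-axis.
3. Putting this together gives p.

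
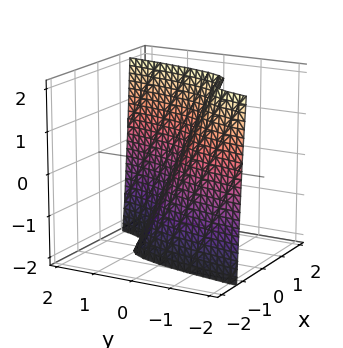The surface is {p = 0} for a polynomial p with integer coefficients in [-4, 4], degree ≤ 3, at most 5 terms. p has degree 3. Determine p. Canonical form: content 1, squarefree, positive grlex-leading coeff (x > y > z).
First, deg p = 3. A generic line meets the surface in up to 3 points.
Then, from the axis intercepts and sections: it meets the z-axis at z = 0 (among the integer gridlines); it crosses the x-axis at the gridline x = 0; it crosses the y-axis at the gridline y = 0.
Finally, these observations pin down the coefficients.

3*x^3 - 2*y - z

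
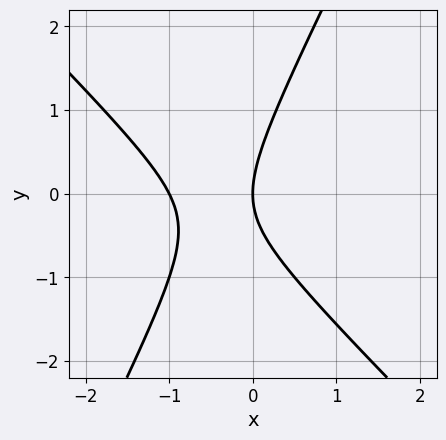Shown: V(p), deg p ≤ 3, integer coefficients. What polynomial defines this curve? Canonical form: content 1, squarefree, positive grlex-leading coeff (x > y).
2*x^2 + x*y - y^2 + 2*x

First, deg p = 2. The shape is more complex than any degree-1 curve.
Next, reading off the gridlines: among the integer gridlines, it crosses the x-axis at x ∈ {-1, 0}; it crosses the y-axis at the gridline y = 0.
Finally, the integer polynomial consistent with all of this is the stated p.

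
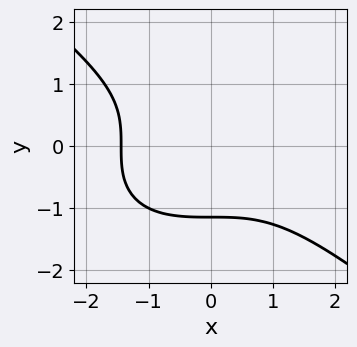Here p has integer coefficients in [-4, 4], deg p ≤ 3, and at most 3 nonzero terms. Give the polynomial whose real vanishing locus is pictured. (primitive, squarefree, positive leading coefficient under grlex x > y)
x^3 + 2*y^3 + 3

1. deg p = 3. No degree-2 curve has this shape.
2. The integer polynomial consistent with all of this is the stated p.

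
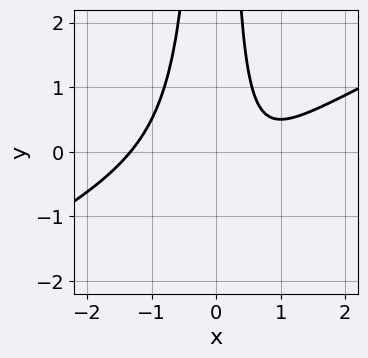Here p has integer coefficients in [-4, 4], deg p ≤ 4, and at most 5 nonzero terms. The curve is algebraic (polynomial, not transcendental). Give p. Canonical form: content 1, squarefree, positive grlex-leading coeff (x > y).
x^3 - 2*x^2*y - x + 1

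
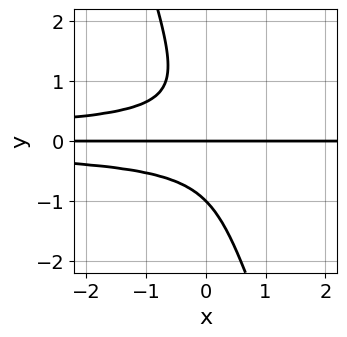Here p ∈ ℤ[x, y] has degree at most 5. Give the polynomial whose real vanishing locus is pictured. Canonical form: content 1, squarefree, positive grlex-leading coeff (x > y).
1. deg p = 4. A generic line meets the curve in up to 4 points.
2. Reading off the gridlines: among the integer gridlines, it crosses the y-axis at y ∈ {-1, 0}; the visible x-axis segment lies entirely on the curve.
3. Assembling these constraints gives the stated polynomial.

3*x*y^3 + y^4 + y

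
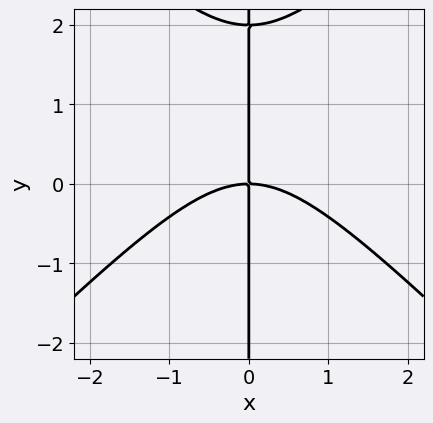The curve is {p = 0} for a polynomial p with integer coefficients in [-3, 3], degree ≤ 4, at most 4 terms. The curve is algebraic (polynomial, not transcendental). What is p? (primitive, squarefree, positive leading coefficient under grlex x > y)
x^3 - x*y^2 + 2*x*y

Degree: no degree-2 curve has this shape, so deg p = 3.
Checking where it meets the axes: one x-axis crossing is at x = 0; every point of the y-axis in the box is on the curve.
Matching integer coefficients to the picture gives p.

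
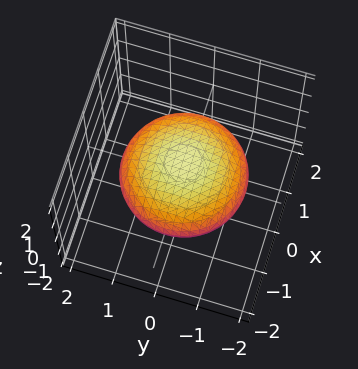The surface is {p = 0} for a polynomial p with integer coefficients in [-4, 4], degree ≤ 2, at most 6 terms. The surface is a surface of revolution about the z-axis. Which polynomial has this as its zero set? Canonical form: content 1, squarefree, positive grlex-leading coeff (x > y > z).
First, the degree is 2 — a generic line meets the surface in up to 2 points.
Then, symmetry: the surface is invariant under rotation about z: p = q(x² + y², z).
Then, checking where it meets the axes: a circular section at z = 0 has radius between 1 and 2.
Finally, putting this together gives p.

x^2 + y^2 + 3*z^2 - 2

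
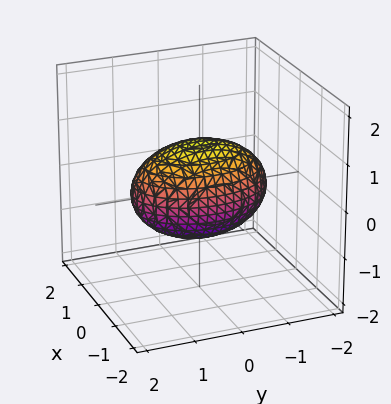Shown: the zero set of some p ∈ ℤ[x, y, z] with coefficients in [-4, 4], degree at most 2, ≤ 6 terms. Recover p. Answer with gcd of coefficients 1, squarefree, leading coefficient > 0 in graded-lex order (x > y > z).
The degree is 2 — a closed, bounded, convex surface; a quadric.
Symmetries: it's symmetric under x → −x, forcing even powers of x; mirror symmetry z ↦ −z ⇒ only even powers of z; it's symmetric under y → −y, forcing even powers of y.
From the visible intercepts: the x-axis gridline crossings are at x ∈ {-1, 1}; among the integer gridlines, it crosses the z-axis at z ∈ {-1, 1}.
The integer polynomial consistent with all of this is the stated p.

2*x^2 + y^2 + 2*z^2 - 2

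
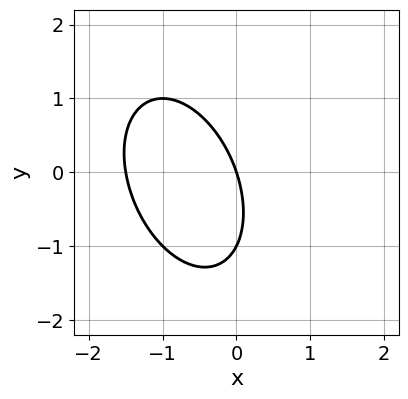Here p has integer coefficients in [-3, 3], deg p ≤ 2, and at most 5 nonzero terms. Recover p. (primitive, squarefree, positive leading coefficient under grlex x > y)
(a) deg p = 2.
(b) From the visible intercepts: it meets the x-axis at x = 0 (among the integer gridlines); the y-axis gridline crossings are at y ∈ {-1, 0}.
(c) Solving for integer coefficients yields p as stated.

2*x^2 + x*y + y^2 + 3*x + y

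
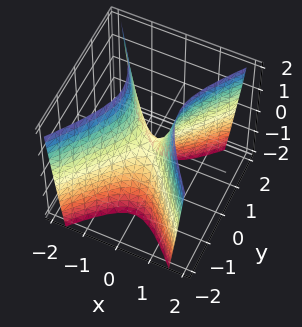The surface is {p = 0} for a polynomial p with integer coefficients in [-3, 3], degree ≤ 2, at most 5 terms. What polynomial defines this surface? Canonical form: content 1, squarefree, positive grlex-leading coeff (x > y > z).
3*x^2 - 2*y^2 - z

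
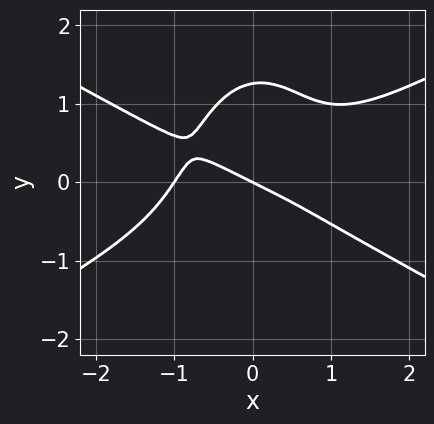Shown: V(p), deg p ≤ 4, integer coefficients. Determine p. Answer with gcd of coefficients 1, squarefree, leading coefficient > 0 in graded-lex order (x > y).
x^4 - 3*x^2*y^2 - y^4 + x + 2*y

1. The degree is 4 — a generic line meets the curve in up to 4 points.
2. Observable constraints: the x-axis gridline crossings are at x ∈ {-1, 0}; one y-axis crossing is at y = 0.
3. Together with the visible shape, these determine p as stated.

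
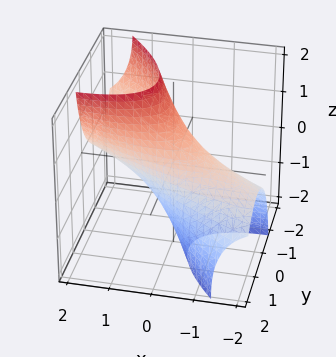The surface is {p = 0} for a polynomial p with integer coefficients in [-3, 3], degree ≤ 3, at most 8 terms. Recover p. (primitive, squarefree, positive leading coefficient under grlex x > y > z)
x^2 + 3*x*y - 3*x*z + 3*y^2 + z^2 - 2

Degree: the shape is more complex than any degree-1 surface, so deg p = 2.
Solving for integer coefficients yields p as stated.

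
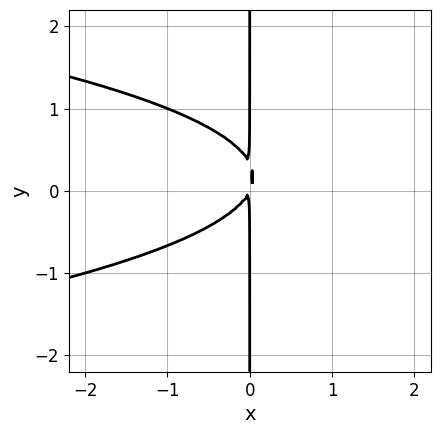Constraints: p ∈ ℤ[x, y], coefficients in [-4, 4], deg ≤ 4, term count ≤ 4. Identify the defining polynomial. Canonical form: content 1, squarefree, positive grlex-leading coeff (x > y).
3*x*y^2 + 2*x^2 - x*y

(a) The degree is 3 — no degree-2 curve has this shape.
(b) Observable constraints: every point of the y-axis in the box is on the curve.
(c) These observations pin down the coefficients.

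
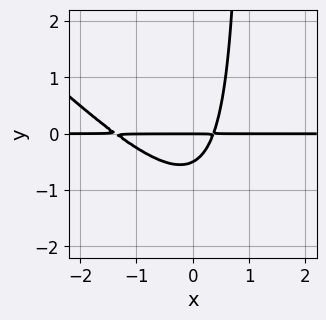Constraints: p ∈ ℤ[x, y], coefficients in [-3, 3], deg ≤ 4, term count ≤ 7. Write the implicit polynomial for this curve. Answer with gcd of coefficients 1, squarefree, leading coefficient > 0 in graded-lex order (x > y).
2*x^2*y + 2*x*y^2 + 2*x*y - 2*y^2 - y

First, degree: no degree-2 curve has this shape, so deg p = 3.
Next, checking where it meets the axes: every point of the x-axis in the box is on the curve; one y-axis crossing is at y = 0.
Finally, together with the visible shape, these determine p as stated.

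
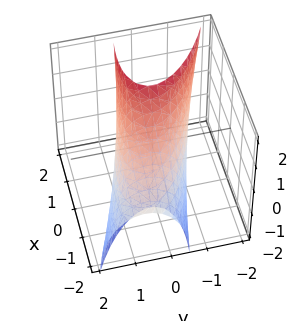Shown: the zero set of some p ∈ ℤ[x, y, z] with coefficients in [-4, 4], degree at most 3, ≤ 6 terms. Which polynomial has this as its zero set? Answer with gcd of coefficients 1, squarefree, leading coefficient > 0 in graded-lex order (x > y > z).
(a) deg p = 2. No degree-1 surface has this shape.
(b) From the axis intercepts and sections: the y-axis gridline crossings are at y ∈ {-1, 1}.
(c) These observations pin down the coefficients.

x^2 + 2*x*y - 2*x*z + 3*y^2 + z^2 - 3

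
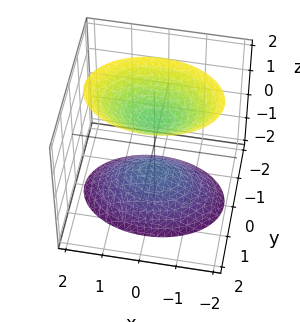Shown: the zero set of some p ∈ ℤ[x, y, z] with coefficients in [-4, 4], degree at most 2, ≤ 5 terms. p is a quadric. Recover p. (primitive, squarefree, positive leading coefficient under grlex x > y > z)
x^2 + 2*y^2 - z^2 + 1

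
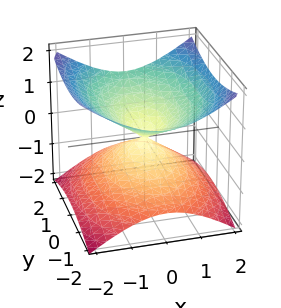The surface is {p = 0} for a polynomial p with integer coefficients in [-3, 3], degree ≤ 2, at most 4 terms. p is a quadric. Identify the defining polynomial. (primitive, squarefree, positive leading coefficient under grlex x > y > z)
2*x^2 + y^2 - 3*z^2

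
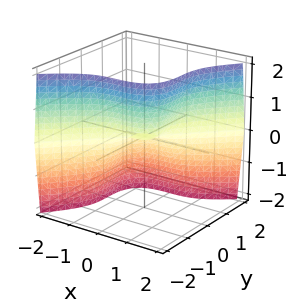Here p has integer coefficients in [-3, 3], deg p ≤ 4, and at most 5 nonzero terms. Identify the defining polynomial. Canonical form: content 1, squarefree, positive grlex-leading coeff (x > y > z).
Degree: no degree-2 surface has this shape, so deg p = 3.
Checking where it meets the axes: it crosses the y-axis at the gridline y = 0; it meets the x-axis at x = 0 (among the integer gridlines); one z-axis crossing is at z = 0.
The integer polynomial consistent with all of this is the stated p.

x^3 - y^3 - z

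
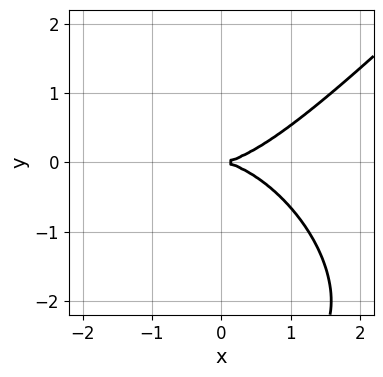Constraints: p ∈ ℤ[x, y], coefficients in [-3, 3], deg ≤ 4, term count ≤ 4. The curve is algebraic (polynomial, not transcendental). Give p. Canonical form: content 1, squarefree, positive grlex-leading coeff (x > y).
The degree is 3 — a generic line meets the curve in up to 3 points.
From the axis intercepts and sections: one y-axis crossing is at y = 0; one x-axis crossing is at x = 0.
Matching integer coefficients to the picture gives p.

x^3 - y^3 - 3*y^2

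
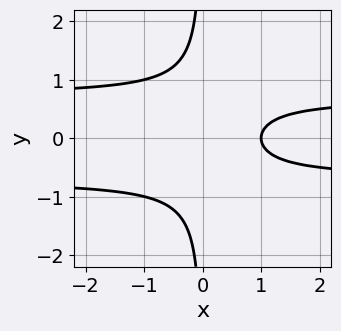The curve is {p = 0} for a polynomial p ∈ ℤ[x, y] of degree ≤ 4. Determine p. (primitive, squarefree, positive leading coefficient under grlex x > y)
First, the degree is 3 — a generic line meets the curve in up to 3 points.
Then, symmetries: mirror symmetry y ↦ −y ⇒ only even powers of y.
Then, observable constraints: one x-axis crossing is at x = 1; no y-intercept at any integer in the box.
Finally, fitting integer coefficients to these (and the overall shape) gives p.

2*x*y^2 - x + 1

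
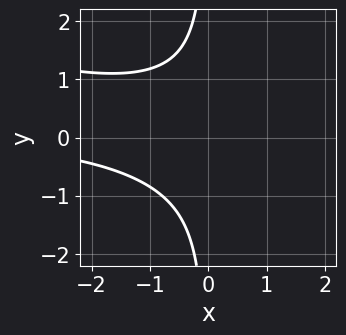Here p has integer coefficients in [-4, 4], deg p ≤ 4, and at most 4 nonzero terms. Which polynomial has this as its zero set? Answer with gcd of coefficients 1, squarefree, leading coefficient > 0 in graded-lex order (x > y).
x^2*y + 3*x*y^2 + 3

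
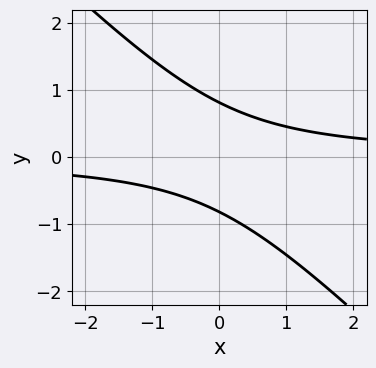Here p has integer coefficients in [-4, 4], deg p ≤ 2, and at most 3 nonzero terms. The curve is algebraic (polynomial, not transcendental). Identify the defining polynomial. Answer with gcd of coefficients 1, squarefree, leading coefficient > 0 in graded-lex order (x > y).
1. deg p = 2. No degree-1 curve has this shape.
2. Against the integer gridlines: the curve avoids every integer x-axis point in the box.
3. Fitting integer coefficients to these (and the overall shape) gives p.

3*x*y + 3*y^2 - 2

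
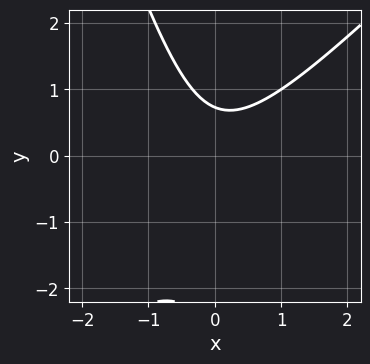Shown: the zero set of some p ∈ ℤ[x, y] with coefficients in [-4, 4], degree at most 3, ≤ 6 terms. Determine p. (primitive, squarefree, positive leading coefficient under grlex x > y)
3*x^2 - 2*x*y - y^2 - 2*y + 2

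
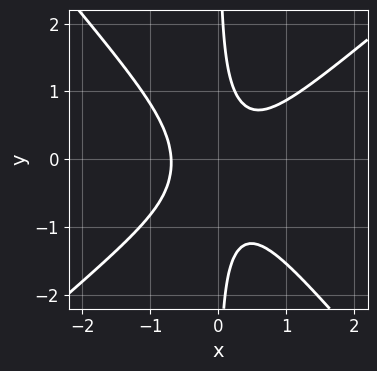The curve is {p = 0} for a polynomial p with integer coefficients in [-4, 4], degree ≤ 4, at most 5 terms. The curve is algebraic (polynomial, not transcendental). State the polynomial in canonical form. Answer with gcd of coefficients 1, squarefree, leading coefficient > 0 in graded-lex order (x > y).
3*x^3 - x^2*y - 3*x*y^2 - x*y + 1

(a) Degree: the shape is more complex than any degree-2 curve, so deg p = 3.
(b) From the axis intercepts and sections: it misses every integer gridline on the y-axis.
(c) Putting this together gives p.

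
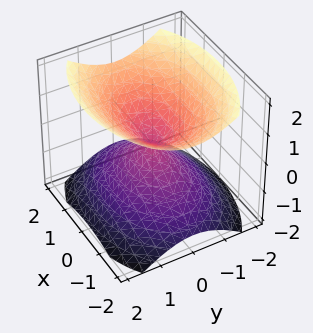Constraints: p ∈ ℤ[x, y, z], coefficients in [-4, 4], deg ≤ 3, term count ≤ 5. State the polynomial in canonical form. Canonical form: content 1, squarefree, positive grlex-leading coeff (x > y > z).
x^2 + 2*y^2 - 2*z^2

(a) The picture has 2 separate pieces. They look like related sheets of one shape, so recover p as a whole.
(b) The degree is 2 — a double cone through the origin; a quadric.
(c) Symmetries: it's symmetric under x → −x, forcing even powers of x; it's symmetric under z → −z, forcing even powers of z; the y ↦ −y reflection is a symmetry, so y appears only in even powers.
(d) Checking where it meets the axes: one x-axis crossing is at x = 0; one z-axis crossing is at z = 0.
(e) The integer polynomial consistent with all of this is the stated p.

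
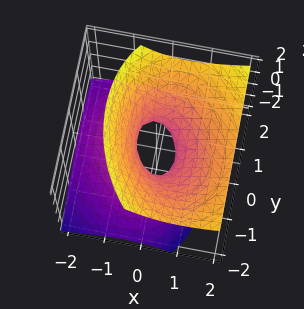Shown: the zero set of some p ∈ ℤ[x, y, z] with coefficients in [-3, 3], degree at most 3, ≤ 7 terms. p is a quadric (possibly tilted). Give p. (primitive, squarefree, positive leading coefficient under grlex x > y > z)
First, the degree is 2 — a generic line meets the surface in up to 2 points.
Then, observable constraints: the surface avoids every integer z-axis point in the box.
Finally, putting this together gives p.

3*x^2 + x*y - 3*x*z + 2*y^2 - 3*z^2 - 1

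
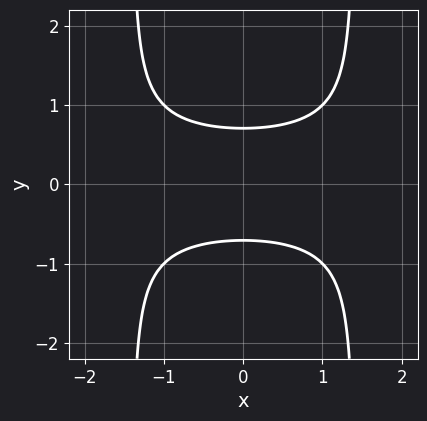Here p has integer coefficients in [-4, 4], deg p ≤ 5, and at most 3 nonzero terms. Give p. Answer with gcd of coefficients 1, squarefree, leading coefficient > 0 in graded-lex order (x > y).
1. deg p = 4. No degree-3 curve has this shape.
2. Symmetries: mirror symmetry y ↦ −y ⇒ only even powers of y; the x ↦ −x reflection is a symmetry, so x appears only in even powers.
3. From the visible intercepts: the curve avoids every integer x-axis point in the box.
4. Assembling these constraints gives the stated polynomial.

x^2*y^2 - 2*y^2 + 1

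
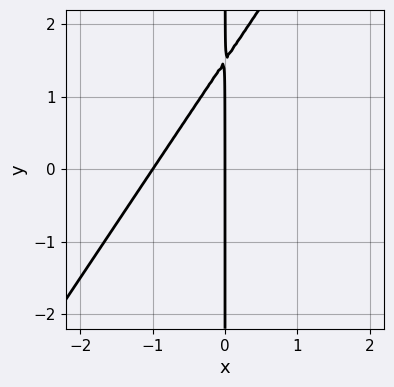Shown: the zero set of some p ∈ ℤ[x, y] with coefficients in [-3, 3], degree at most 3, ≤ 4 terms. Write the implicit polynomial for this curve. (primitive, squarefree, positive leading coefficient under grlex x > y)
1. Degree: a generic line meets the curve in up to 2 points, so deg p = 2.
2. From the visible intercepts: among the integer gridlines, it crosses the x-axis at x ∈ {-1, 0}; the visible y-axis segment lies entirely on the curve.
3. These observations pin down the coefficients.

3*x^2 - 2*x*y + 3*x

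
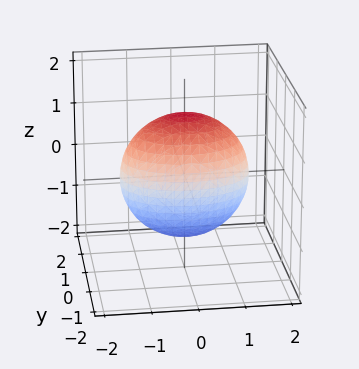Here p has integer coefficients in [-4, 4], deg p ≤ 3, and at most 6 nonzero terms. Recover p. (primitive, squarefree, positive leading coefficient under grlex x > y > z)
x^2 + 2*y^2 + z^2 - 2

The degree is 2 — a closed, bounded, convex surface; a quadric.
Symmetries: it's symmetric under z → −z, forcing even powers of z; it's symmetric under x → −x, forcing even powers of x; mirror symmetry y ↦ −y ⇒ only even powers of y.
From the visible intercepts: the y-axis gridline crossings are at y ∈ {-1, 1}.
Assembling these constraints gives the stated polynomial.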